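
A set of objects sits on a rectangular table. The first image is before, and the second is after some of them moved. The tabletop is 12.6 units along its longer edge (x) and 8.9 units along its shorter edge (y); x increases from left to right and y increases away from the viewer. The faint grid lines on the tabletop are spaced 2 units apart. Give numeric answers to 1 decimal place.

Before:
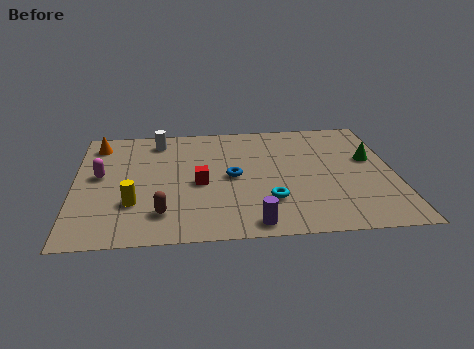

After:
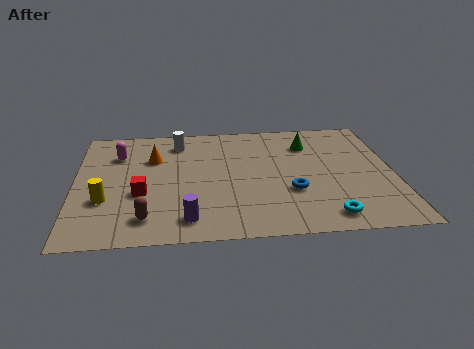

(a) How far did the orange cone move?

2.6

From (0.9, 7.4) to (3.1, 6.1), the orange cone covered √(2.2² + 1.3²) ≈ 2.6 units.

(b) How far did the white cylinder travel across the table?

0.8

The white cylinder was near (3.3, 7.5) before and (4.1, 7.3) after, so it travelled √(0.8² + 0.2²) ≈ 0.8 units.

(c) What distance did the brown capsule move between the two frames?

0.7

The brown capsule was near (3.4, 1.9) before and (2.8, 1.6) after, so it travelled √(0.6² + 0.3²) ≈ 0.7 units.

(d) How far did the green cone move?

2.8

The green cone was near (11.7, 5.3) before and (9.3, 6.7) after, so it travelled √(2.4² + 1.4²) ≈ 2.8 units.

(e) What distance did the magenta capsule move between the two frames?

1.7

The magenta capsule moved from about (1.0, 4.9) to (1.7, 6.5), a distance of √(0.7² + 1.6²) ≈ 1.7.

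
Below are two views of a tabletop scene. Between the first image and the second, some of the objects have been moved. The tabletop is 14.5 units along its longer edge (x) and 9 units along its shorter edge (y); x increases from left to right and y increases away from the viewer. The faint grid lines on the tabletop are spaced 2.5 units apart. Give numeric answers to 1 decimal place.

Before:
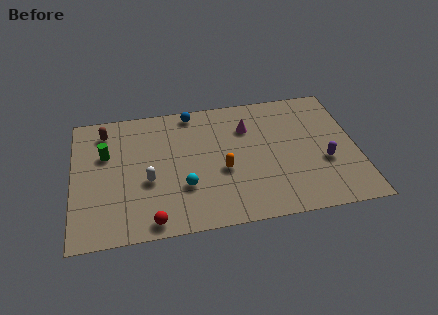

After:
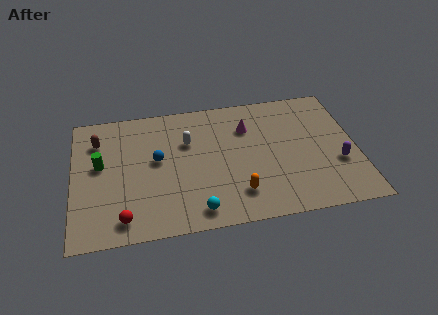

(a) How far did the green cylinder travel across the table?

0.8

The green cylinder moved from about (1.7, 5.8) to (1.4, 5.1), a distance of √(0.3² + 0.7²) ≈ 0.8.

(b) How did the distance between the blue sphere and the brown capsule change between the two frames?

-1.1

Before: roughly 4.6 units apart; after: 3.5. That's 1.1 units closer together.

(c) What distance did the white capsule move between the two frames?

3.2

The white capsule was near (3.8, 3.6) before and (5.9, 6.0) after, so it travelled √(2.1² + 2.4²) ≈ 3.2 units.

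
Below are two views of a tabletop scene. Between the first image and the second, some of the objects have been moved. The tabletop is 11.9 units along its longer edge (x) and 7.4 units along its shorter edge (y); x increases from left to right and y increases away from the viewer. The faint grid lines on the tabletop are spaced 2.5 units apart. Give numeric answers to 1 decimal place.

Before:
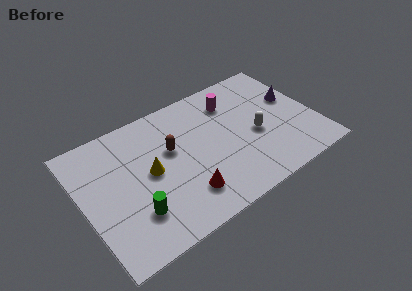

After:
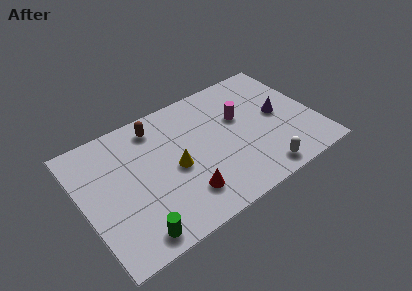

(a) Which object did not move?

the red cone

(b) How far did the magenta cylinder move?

1.1

The magenta cylinder was near (8.0, 5.7) before and (8.2, 4.6) after, so it travelled √(0.2² + 1.1²) ≈ 1.1 units.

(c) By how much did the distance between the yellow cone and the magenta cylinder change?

-1.2

Before: roughly 5.0 units apart; after: 3.8. That's 1.2 units closer together.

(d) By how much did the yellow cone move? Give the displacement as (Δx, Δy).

(1.2, -0.4)

The yellow cone was at about (3.4, 3.8) and moved to about (4.6, 3.4).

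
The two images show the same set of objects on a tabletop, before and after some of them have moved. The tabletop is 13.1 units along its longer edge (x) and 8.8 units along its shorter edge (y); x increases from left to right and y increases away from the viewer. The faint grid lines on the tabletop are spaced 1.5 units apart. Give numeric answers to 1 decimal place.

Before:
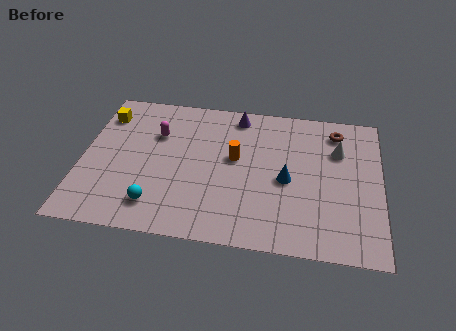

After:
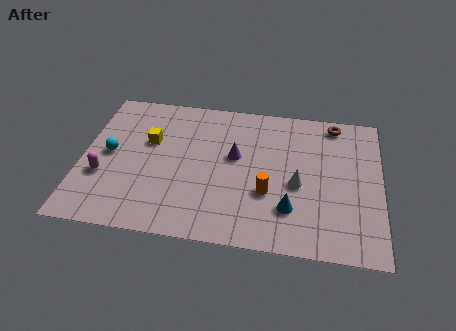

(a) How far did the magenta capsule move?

3.6

From (3.2, 6.0) to (1.0, 3.1), the magenta capsule covered √(2.2² + 2.9²) ≈ 3.6 units.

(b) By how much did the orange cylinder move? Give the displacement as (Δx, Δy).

(1.5, -1.9)

The orange cylinder started near (6.7, 5.0) and ended near (8.2, 3.1).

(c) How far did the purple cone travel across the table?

2.6

The purple cone was near (6.7, 7.7) before and (6.7, 5.1) after, so it travelled √(0.0² + 2.6²) ≈ 2.6 units.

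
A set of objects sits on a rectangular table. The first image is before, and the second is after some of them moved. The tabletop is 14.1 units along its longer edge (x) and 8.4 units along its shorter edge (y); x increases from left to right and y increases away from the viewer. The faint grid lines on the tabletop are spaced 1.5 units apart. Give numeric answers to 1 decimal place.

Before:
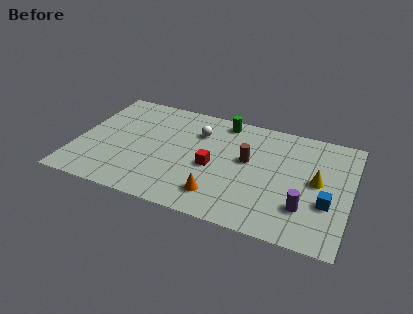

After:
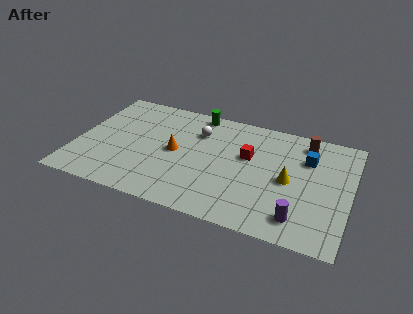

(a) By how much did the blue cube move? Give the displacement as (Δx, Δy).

(-1.2, 2.9)

The blue cube was at about (13.0, 3.0) and moved to about (11.8, 5.9).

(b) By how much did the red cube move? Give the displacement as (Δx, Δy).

(1.7, 1.4)

From the two frames, the red cube sits at roughly (7.1, 3.7) before and (8.8, 5.1) after.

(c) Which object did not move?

the white sphere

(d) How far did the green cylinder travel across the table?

1.4

The green cylinder was near (7.3, 7.4) before and (5.9, 7.6) after, so it travelled √(1.4² + 0.2²) ≈ 1.4 units.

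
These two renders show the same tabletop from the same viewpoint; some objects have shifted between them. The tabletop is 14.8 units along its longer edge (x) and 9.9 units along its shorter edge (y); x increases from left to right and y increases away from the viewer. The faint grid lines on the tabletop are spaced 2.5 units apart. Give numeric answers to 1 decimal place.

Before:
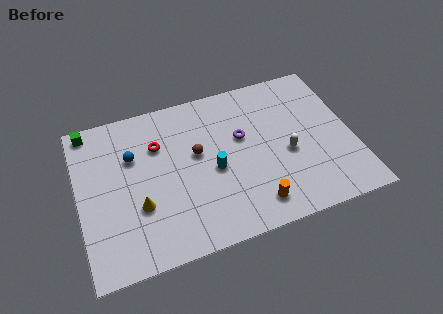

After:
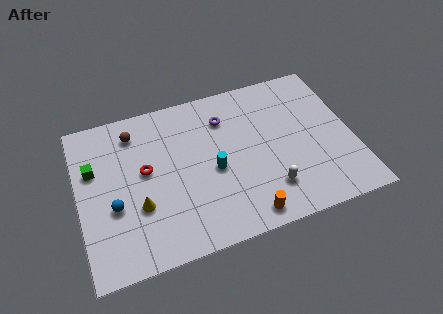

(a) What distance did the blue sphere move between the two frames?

3.0

The blue sphere was near (3.0, 6.6) before and (1.8, 3.8) after, so it travelled √(1.2² + 2.8²) ≈ 3.0 units.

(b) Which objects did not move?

the cyan cylinder and the yellow cone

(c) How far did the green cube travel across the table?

2.6

From (0.8, 9.0) to (0.9, 6.4), the green cube covered √(0.1² + 2.6²) ≈ 2.6 units.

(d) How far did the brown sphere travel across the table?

4.0

From (6.4, 5.7) to (3.2, 8.1), the brown sphere covered √(3.2² + 2.4²) ≈ 4.0 units.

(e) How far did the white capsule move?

2.2

The white capsule was near (11.2, 4.2) before and (10.0, 2.3) after, so it travelled √(1.2² + 1.9²) ≈ 2.2 units.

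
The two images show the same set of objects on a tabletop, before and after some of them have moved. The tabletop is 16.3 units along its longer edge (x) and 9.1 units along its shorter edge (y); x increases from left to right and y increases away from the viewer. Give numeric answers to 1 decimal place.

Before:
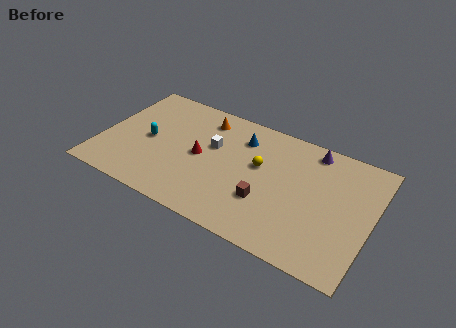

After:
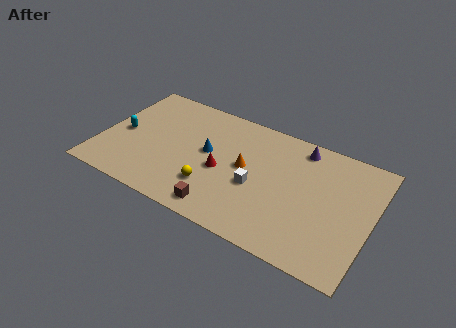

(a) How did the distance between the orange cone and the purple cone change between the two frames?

-2.4

Before: roughly 6.6 units apart; after: 4.2. That's 2.4 units closer together.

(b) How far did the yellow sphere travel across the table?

3.8

The yellow sphere was near (9.5, 5.4) before and (7.0, 2.5) after, so it travelled √(2.5² + 2.9²) ≈ 3.8 units.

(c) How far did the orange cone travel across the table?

3.9

From (5.8, 7.5) to (8.7, 4.9), the orange cone covered √(2.9² + 2.6²) ≈ 3.9 units.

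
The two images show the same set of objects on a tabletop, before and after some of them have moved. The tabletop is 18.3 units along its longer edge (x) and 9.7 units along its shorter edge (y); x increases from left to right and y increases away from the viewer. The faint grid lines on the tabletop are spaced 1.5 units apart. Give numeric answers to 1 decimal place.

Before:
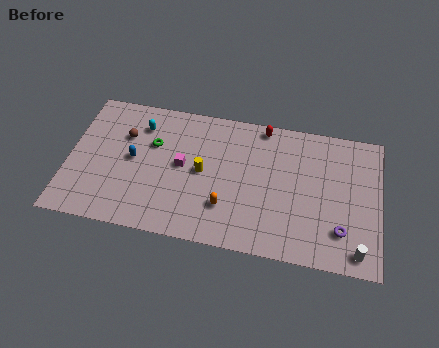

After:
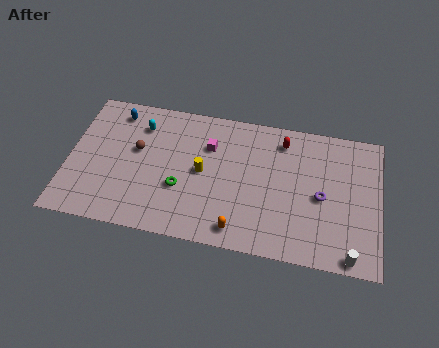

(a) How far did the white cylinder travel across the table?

0.6

The white cylinder was near (17.1, 1.2) before and (16.7, 0.8) after, so it travelled √(0.4² + 0.4²) ≈ 0.6 units.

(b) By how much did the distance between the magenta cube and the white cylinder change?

-0.7

They were about 11.1 units apart before and 10.4 after — 0.7 units closer together.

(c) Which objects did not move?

the cyan capsule and the yellow cylinder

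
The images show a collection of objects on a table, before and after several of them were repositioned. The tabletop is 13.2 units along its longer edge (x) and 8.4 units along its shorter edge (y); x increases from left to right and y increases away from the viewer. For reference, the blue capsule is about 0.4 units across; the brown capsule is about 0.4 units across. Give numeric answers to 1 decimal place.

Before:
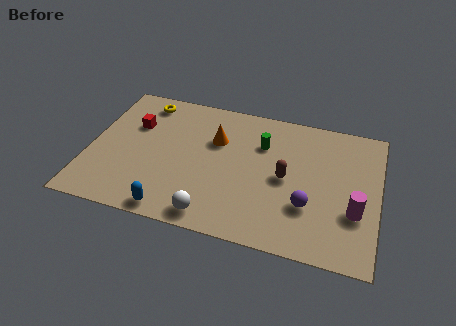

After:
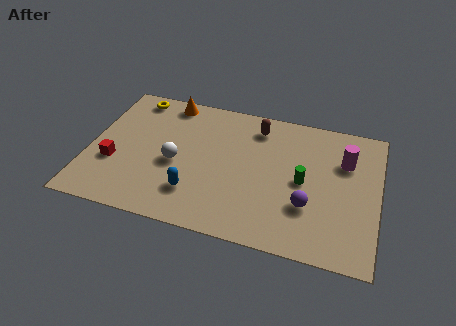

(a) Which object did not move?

the purple sphere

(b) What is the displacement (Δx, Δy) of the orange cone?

(-2.4, 1.9)

The orange cone started near (5.7, 5.6) and ended near (3.3, 7.5).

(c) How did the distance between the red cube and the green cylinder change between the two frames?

+2.8

They were about 5.9 units apart before and 8.7 after — 2.8 units further apart.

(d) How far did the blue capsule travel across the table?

1.6

The blue capsule was near (4.1, 0.8) before and (5.0, 2.1) after, so it travelled √(0.9² + 1.3²) ≈ 1.6 units.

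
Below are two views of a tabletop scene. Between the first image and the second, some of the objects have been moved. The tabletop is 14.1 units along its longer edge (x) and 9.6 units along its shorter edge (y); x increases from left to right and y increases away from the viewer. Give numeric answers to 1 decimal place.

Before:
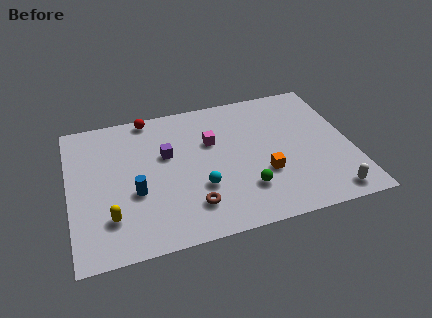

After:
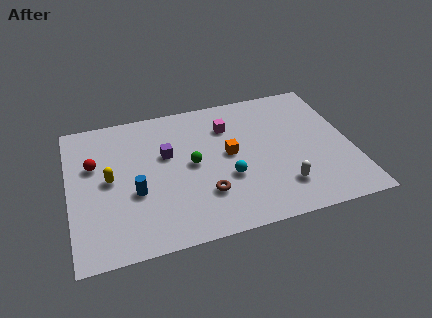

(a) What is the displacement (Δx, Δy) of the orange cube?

(-1.6, 1.8)

The orange cube was at about (9.6, 3.3) and moved to about (8.0, 5.1).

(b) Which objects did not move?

the blue cylinder and the purple cube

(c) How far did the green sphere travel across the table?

3.5

The green sphere was near (8.6, 2.5) before and (6.1, 4.9) after, so it travelled √(2.5² + 2.4²) ≈ 3.5 units.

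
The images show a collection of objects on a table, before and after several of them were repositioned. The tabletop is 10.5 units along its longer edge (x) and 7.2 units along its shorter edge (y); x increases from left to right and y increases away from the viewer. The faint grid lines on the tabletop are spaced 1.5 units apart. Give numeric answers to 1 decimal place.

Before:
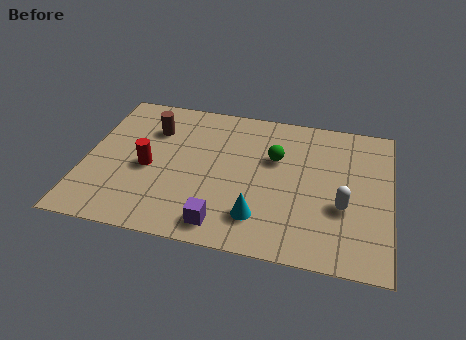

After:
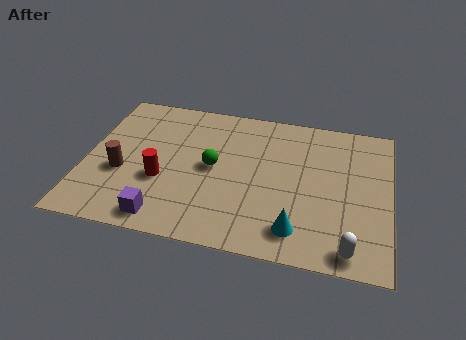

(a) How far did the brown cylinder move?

2.6

The brown cylinder was near (2.2, 5.2) before and (1.3, 2.8) after, so it travelled √(0.9² + 2.4²) ≈ 2.6 units.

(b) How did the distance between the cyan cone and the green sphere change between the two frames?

+0.8

The distance was about 3.0 in the first image and 3.8 in the second, so they moved 0.8 units further apart.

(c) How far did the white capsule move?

1.9

The white capsule was near (8.9, 2.7) before and (9.2, 0.8) after, so it travelled √(0.3² + 1.9²) ≈ 1.9 units.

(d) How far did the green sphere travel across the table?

2.3

The green sphere was near (6.5, 4.6) before and (4.4, 3.7) after, so it travelled √(2.1² + 0.9²) ≈ 2.3 units.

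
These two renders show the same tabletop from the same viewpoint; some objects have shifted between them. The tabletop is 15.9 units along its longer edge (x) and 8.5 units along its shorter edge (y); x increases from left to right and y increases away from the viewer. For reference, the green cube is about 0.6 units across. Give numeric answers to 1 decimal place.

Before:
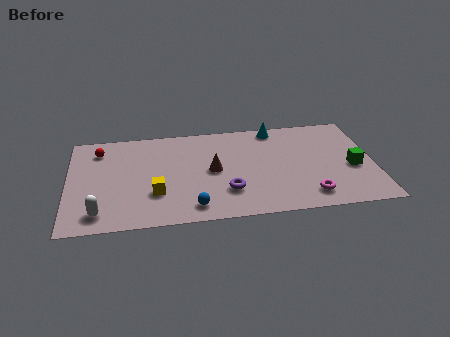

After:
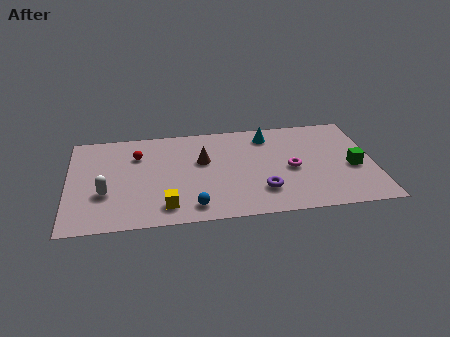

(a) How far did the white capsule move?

1.6

The white capsule moved from about (1.6, 1.4) to (1.9, 3.0), a distance of √(0.3² + 1.6²) ≈ 1.6.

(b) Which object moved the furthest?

the magenta torus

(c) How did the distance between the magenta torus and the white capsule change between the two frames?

-1.1

The distance was about 10.8 in the first image and 9.7 in the second, so they moved 1.1 units closer together.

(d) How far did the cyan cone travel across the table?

0.7

From (10.9, 7.6) to (10.5, 7.0), the cyan cone covered √(0.4² + 0.6²) ≈ 0.7 units.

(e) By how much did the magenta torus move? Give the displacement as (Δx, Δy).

(-0.8, 2.4)

The magenta torus started near (12.4, 1.5) and ended near (11.6, 3.9).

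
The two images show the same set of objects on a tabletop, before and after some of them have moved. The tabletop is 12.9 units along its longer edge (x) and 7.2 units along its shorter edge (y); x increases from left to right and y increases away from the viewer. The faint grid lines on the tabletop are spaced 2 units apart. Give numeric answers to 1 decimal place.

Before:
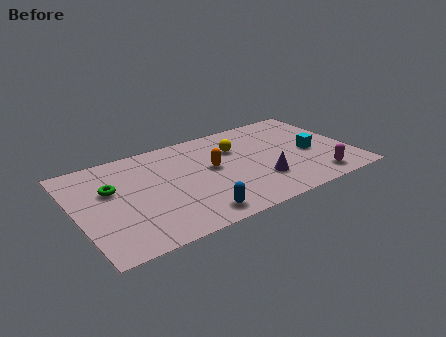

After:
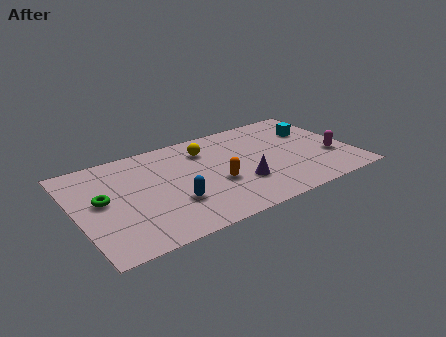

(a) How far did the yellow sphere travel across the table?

1.5

The yellow sphere was near (7.7, 5.0) before and (6.3, 5.5) after, so it travelled √(1.4² + 0.5²) ≈ 1.5 units.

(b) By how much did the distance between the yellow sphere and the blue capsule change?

-1.0

The distance was about 4.8 in the first image and 3.8 in the second, so they moved 1.0 units closer together.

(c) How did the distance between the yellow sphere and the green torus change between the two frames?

-0.7

They were about 6.0 units apart before and 5.3 after — 0.7 units closer together.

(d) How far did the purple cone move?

0.9

The purple cone moved from about (8.4, 2.1) to (7.5, 2.3), a distance of √(0.9² + 0.2²) ≈ 0.9.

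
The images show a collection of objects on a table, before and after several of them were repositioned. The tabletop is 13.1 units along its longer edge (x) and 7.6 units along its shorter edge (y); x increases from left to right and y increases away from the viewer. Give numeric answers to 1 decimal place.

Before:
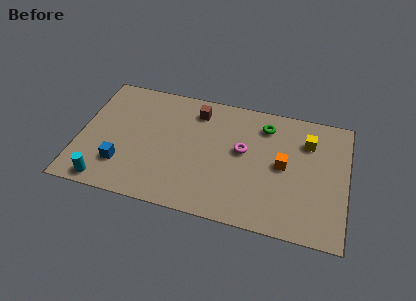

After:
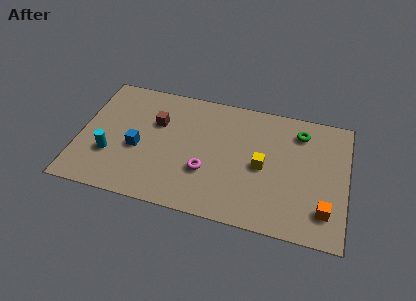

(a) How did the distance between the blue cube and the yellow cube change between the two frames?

-3.5

They were about 9.6 units apart before and 6.1 after — 3.5 units closer together.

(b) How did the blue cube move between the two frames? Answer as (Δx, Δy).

(0.7, 1.2)

The blue cube started near (2.2, 2.0) and ended near (2.9, 3.2).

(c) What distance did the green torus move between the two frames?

1.7

From (9.0, 6.1) to (10.7, 6.1), the green torus covered √(1.7² + 0.0²) ≈ 1.7 units.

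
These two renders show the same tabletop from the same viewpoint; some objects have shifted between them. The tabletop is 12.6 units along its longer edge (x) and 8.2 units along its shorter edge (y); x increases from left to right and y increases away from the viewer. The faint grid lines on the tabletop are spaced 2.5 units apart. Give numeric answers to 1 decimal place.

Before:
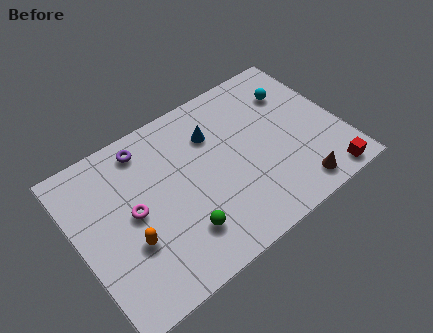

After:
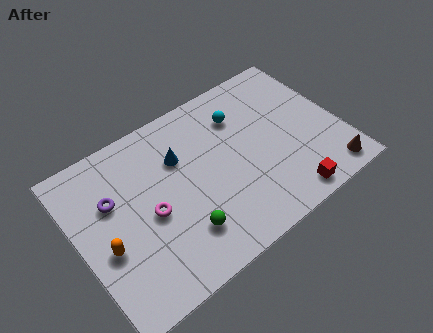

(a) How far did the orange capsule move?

1.2

The orange capsule was near (2.2, 2.9) before and (1.1, 3.3) after, so it travelled √(1.1² + 0.4²) ≈ 1.2 units.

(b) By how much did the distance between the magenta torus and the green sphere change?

-0.8

They were about 2.9 units apart before and 2.1 after — 0.8 units closer together.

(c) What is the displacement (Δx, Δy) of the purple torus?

(-1.9, -1.7)

From the two frames, the purple torus sits at roughly (3.7, 7.0) before and (1.8, 5.3) after.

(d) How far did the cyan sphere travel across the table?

2.6

The cyan sphere was near (10.8, 6.0) before and (8.2, 6.1) after, so it travelled √(2.6² + 0.1²) ≈ 2.6 units.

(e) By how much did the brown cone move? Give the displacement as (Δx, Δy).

(1.6, -0.1)

From the two frames, the brown cone sits at roughly (9.9, 1.1) before and (11.5, 1.0) after.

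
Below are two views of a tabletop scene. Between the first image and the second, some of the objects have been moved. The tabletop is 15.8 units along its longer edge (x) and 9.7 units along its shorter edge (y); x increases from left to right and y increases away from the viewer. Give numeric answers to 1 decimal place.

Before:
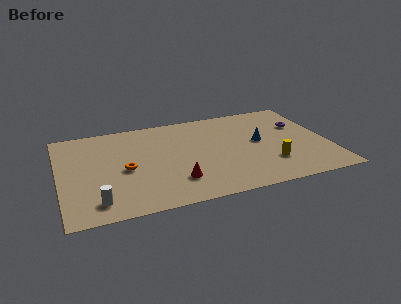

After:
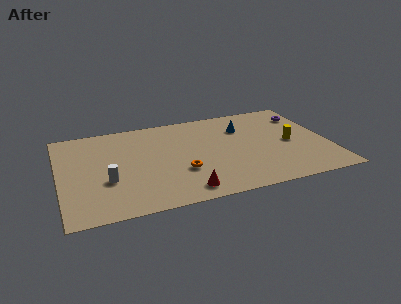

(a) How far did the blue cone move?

2.0

The blue cone moved from about (11.8, 5.2) to (11.0, 7.0), a distance of √(0.8² + 1.8²) ≈ 2.0.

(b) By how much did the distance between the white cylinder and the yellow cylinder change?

+0.7

Before: roughly 10.3 units apart; after: 11.0. That's 0.7 units further apart.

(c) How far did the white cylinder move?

2.0

From (2.0, 1.6) to (2.7, 3.5), the white cylinder covered √(0.7² + 1.9²) ≈ 2.0 units.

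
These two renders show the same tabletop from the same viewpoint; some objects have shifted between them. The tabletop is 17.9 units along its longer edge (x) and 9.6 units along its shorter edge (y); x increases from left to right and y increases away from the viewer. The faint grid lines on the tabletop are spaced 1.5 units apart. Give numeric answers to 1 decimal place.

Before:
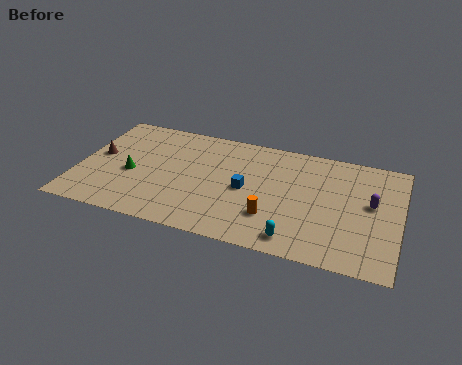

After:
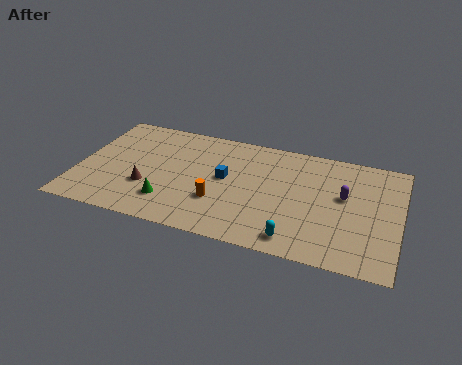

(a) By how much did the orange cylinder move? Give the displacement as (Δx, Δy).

(-3.0, 0.4)

From the two frames, the orange cylinder sits at roughly (11.0, 2.7) before and (8.0, 3.1) after.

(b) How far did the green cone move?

2.9

The green cone moved from about (3.0, 4.1) to (5.3, 2.3), a distance of √(2.3² + 1.8²) ≈ 2.9.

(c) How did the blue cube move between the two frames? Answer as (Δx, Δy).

(-1.2, 0.6)

From the two frames, the blue cube sits at roughly (9.4, 4.6) before and (8.2, 5.2) after.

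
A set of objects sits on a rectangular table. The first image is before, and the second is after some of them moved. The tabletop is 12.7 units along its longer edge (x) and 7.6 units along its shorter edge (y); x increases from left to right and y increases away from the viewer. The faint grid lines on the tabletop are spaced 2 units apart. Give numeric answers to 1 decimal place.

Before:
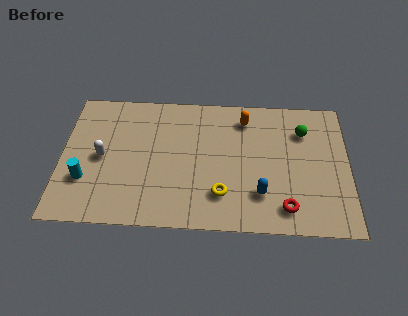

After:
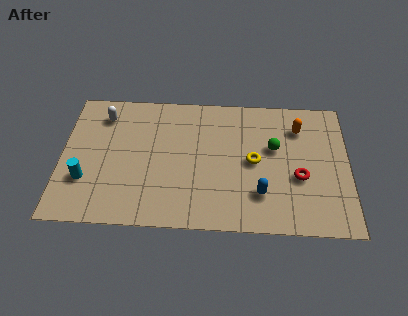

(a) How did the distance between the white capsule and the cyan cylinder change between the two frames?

+2.3

The distance was about 1.5 in the first image and 3.8 in the second, so they moved 2.3 units further apart.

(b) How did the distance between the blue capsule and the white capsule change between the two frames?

+0.9

The distance was about 7.2 in the first image and 8.1 in the second, so they moved 0.9 units further apart.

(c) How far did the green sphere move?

1.6

The green sphere was near (10.7, 5.6) before and (9.4, 4.6) after, so it travelled √(1.3² + 1.0²) ≈ 1.6 units.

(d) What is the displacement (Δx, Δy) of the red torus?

(0.6, 1.7)

From the two frames, the red torus sits at roughly (9.9, 1.3) before and (10.5, 3.0) after.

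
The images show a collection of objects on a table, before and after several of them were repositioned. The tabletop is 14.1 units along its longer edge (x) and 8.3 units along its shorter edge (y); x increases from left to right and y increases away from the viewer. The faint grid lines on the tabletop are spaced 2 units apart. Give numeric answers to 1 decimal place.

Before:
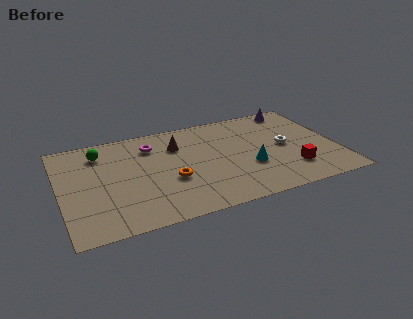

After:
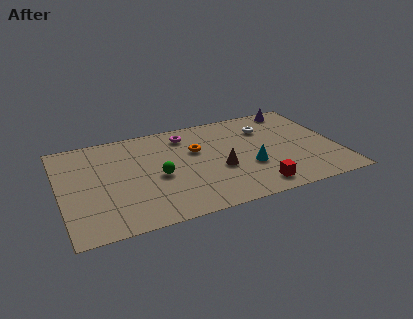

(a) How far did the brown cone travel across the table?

3.3

The brown cone was near (6.1, 6.0) before and (8.0, 3.3) after, so it travelled √(1.9² + 2.7²) ≈ 3.3 units.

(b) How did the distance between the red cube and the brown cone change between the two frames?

-4.1

The distance was about 6.7 in the first image and 2.6 in the second, so they moved 4.1 units closer together.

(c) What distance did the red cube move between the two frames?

2.2

From (11.6, 2.1) to (9.6, 1.2), the red cube covered √(2.0² + 0.9²) ≈ 2.2 units.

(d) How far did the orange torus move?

2.6

The orange torus moved from about (5.5, 3.2) to (7.0, 5.3), a distance of √(1.5² + 2.1²) ≈ 2.6.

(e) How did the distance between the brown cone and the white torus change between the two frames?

-1.8

The distance was about 5.7 in the first image and 3.9 in the second, so they moved 1.8 units closer together.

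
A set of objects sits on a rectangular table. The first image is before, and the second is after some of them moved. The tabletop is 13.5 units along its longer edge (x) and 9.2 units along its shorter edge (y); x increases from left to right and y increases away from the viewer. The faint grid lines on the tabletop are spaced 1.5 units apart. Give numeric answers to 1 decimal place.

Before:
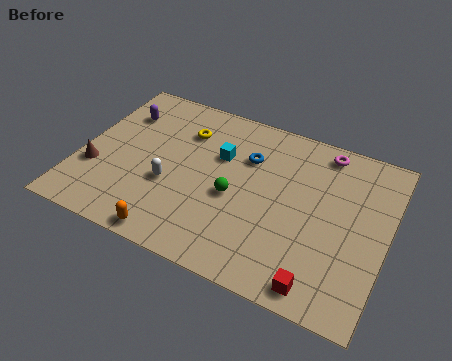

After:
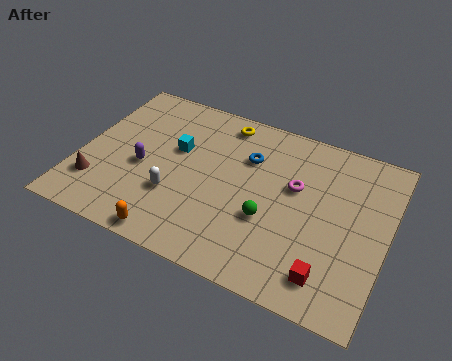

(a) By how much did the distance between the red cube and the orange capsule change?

+0.3

Before: roughly 6.4 units apart; after: 6.7. That's 0.3 units further apart.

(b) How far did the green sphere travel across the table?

1.7

From (6.9, 4.0) to (8.5, 3.4), the green sphere covered √(1.6² + 0.6²) ≈ 1.7 units.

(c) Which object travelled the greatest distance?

the purple capsule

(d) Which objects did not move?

the orange capsule and the blue torus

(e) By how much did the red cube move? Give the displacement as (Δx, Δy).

(0.3, 0.6)

The red cube was at about (11.0, 1.0) and moved to about (11.3, 1.6).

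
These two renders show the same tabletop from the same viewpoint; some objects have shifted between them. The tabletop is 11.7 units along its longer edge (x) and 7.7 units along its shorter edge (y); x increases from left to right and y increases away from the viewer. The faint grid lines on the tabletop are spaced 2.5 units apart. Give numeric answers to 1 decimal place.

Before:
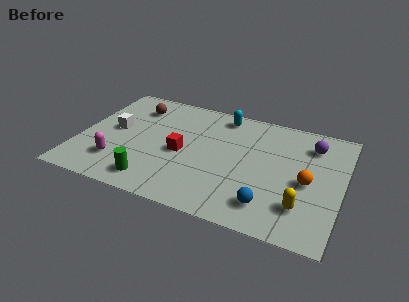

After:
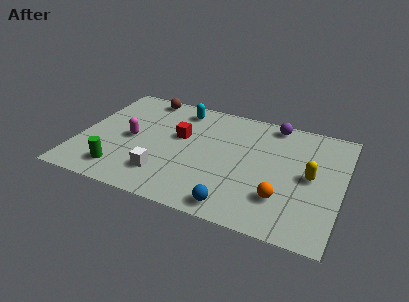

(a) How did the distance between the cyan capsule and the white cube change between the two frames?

-0.6

The distance was about 5.3 in the first image and 4.7 in the second, so they moved 0.6 units closer together.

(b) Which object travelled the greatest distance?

the white cube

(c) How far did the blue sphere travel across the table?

1.5

The blue sphere moved from about (8.7, 1.5) to (7.3, 0.9), a distance of √(1.4² + 0.6²) ≈ 1.5.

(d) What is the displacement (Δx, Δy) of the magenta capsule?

(0.4, 1.8)

From the two frames, the magenta capsule sits at roughly (1.9, 1.9) before and (2.3, 3.7) after.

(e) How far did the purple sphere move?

2.0

From (10.2, 6.0) to (8.4, 6.9), the purple sphere covered √(1.8² + 0.9²) ≈ 2.0 units.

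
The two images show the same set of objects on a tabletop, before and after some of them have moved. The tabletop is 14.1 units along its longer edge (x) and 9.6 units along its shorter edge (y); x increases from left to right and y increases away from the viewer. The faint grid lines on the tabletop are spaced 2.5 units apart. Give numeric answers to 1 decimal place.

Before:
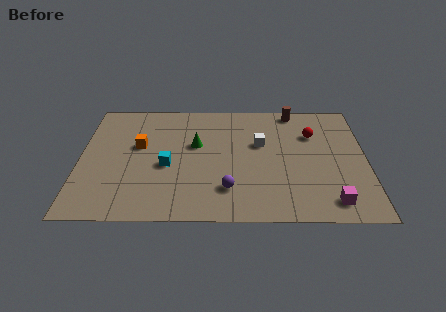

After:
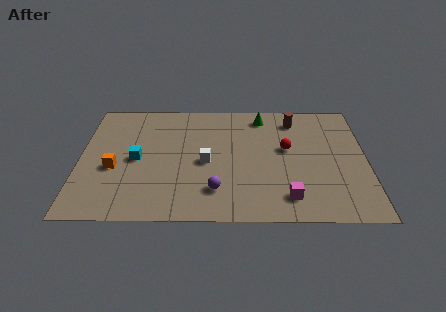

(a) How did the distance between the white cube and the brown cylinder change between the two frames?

+2.3

They were about 3.3 units apart before and 5.6 after — 2.3 units further apart.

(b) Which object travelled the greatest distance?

the green cone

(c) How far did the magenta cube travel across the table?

2.1

The magenta cube moved from about (12.3, 1.4) to (10.2, 1.7), a distance of √(2.1² + 0.3²) ≈ 2.1.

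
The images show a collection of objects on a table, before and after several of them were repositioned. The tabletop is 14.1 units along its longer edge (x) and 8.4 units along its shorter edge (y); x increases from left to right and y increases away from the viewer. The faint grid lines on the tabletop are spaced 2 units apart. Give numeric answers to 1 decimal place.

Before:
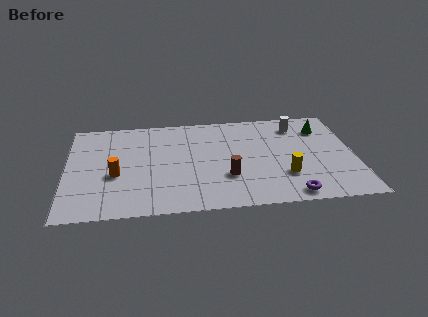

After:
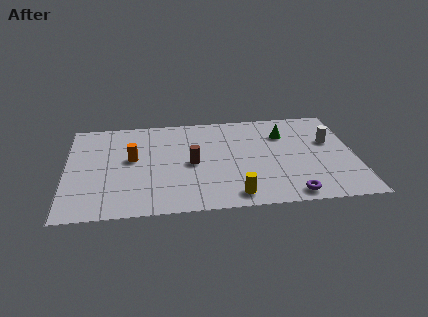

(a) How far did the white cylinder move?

2.2

The white cylinder moved from about (11.4, 6.8) to (12.9, 5.2), a distance of √(1.5² + 1.6²) ≈ 2.2.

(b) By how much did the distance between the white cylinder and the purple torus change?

-1.1

Before: roughly 5.9 units apart; after: 4.8. That's 1.1 units closer together.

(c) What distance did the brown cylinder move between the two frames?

2.1

The brown cylinder was near (7.8, 2.7) before and (6.1, 4.0) after, so it travelled √(1.7² + 1.3²) ≈ 2.1 units.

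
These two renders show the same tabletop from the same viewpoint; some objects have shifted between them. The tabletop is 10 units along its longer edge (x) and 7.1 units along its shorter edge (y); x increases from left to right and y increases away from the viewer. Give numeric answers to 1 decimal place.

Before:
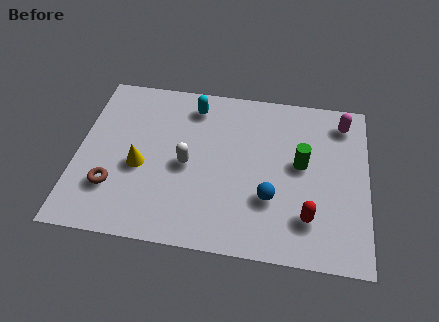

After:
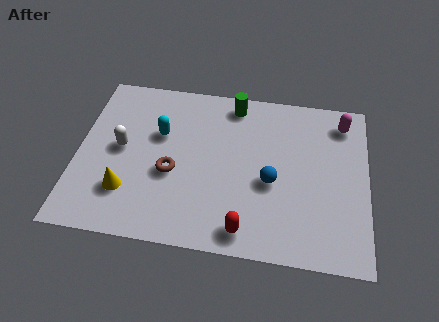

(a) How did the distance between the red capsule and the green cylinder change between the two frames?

+3.1

Before: roughly 2.2 units apart; after: 5.3. That's 3.1 units further apart.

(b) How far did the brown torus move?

2.2

The brown torus moved from about (1.3, 2.0) to (3.3, 2.9), a distance of √(2.0² + 0.9²) ≈ 2.2.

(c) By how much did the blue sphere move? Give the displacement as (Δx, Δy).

(0.0, 0.7)

The blue sphere started near (6.7, 2.3) and ended near (6.7, 3.0).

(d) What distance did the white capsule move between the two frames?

2.3

From (3.8, 3.3) to (1.5, 3.7), the white capsule covered √(2.3² + 0.4²) ≈ 2.3 units.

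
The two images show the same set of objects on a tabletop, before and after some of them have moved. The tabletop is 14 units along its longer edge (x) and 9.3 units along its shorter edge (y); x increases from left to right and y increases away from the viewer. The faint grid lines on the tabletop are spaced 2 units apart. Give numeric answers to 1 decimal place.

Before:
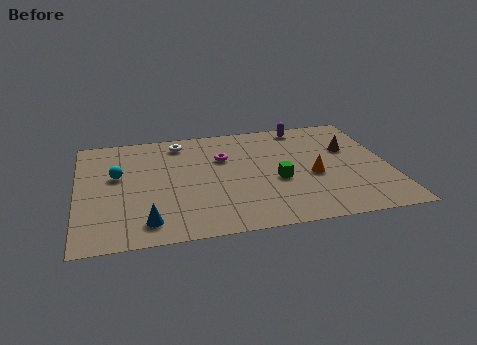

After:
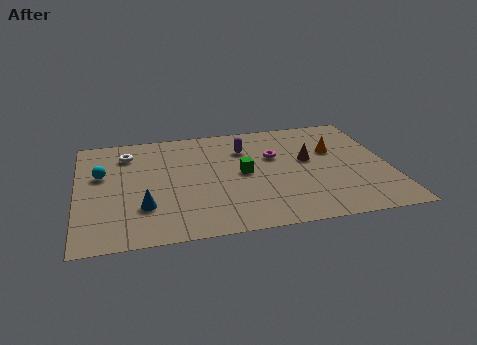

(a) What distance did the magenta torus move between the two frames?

2.3

From (6.6, 6.2) to (8.9, 5.9), the magenta torus covered √(2.3² + 0.3²) ≈ 2.3 units.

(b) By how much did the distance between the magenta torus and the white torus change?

+4.2

Before: roughly 2.5 units apart; after: 6.7. That's 4.2 units further apart.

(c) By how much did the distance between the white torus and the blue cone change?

-2.0

They were about 6.6 units apart before and 4.6 after — 2.0 units closer together.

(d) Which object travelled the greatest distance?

the purple capsule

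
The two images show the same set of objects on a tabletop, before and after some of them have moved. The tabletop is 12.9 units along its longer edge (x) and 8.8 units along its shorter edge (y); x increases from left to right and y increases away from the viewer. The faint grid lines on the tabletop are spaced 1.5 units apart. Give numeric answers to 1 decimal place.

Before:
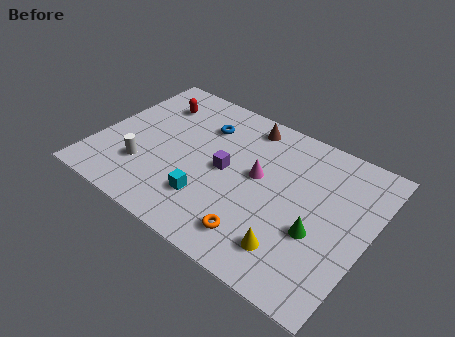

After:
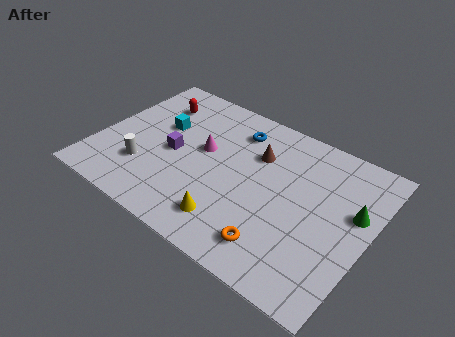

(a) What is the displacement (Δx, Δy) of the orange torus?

(0.9, 0.0)

The orange torus was at about (8.2, 1.6) and moved to about (9.1, 1.6).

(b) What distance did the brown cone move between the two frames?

1.7

The brown cone was near (6.5, 7.6) before and (7.3, 6.1) after, so it travelled √(0.8² + 1.5²) ≈ 1.7 units.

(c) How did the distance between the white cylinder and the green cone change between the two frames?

+1.8

The distance was about 8.2 in the first image and 10.0 in the second, so they moved 1.8 units further apart.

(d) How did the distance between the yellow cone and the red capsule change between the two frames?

-2.2

The distance was about 9.1 in the first image and 6.9 in the second, so they moved 2.2 units closer together.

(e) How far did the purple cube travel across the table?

2.5

The purple cube moved from about (6.1, 4.4) to (3.6, 4.1), a distance of √(2.5² + 0.3²) ≈ 2.5.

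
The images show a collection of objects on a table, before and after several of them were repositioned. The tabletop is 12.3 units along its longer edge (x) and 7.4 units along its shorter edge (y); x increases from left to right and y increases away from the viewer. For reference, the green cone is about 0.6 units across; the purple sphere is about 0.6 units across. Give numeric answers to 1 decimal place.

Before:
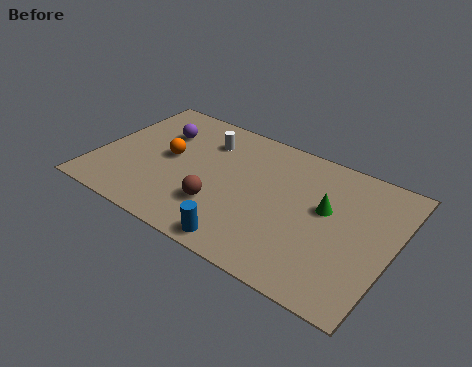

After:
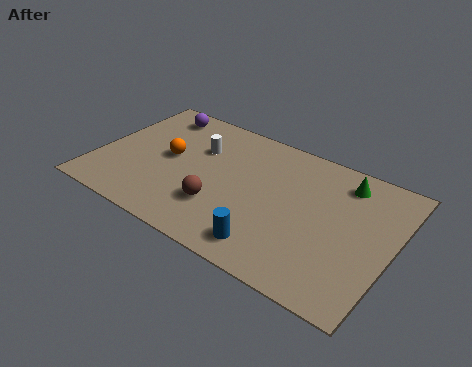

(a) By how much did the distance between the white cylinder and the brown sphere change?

-0.5

The distance was about 3.6 in the first image and 3.1 in the second, so they moved 0.5 units closer together.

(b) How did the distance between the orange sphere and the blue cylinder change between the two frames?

+0.6

Before: roughly 4.9 units apart; after: 5.5. That's 0.6 units further apart.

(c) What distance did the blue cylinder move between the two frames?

1.1

The blue cylinder moved from about (6.7, 0.8) to (7.7, 1.2), a distance of √(1.0² + 0.4²) ≈ 1.1.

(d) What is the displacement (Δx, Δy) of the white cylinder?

(-0.2, -0.6)

The white cylinder was at about (4.2, 5.6) and moved to about (4.0, 5.0).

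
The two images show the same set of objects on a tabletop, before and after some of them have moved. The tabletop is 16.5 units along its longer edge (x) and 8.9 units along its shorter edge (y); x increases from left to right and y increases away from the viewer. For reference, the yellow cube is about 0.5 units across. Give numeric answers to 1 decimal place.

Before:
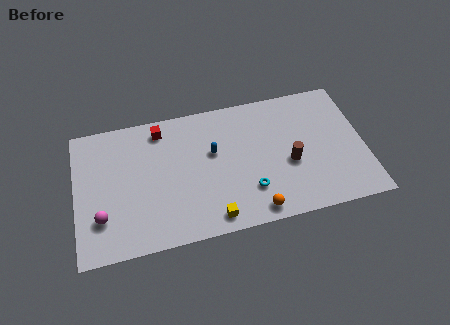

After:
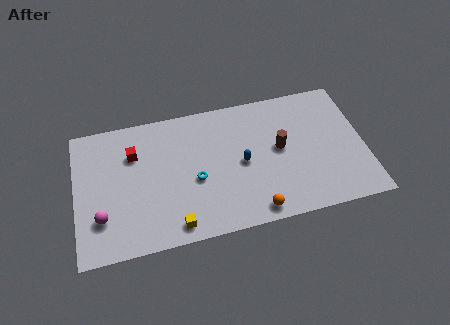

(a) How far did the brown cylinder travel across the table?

1.2

From (12.2, 3.7) to (11.7, 4.8), the brown cylinder covered √(0.5² + 1.1²) ≈ 1.2 units.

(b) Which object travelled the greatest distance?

the cyan torus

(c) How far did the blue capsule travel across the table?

1.9

The blue capsule moved from about (7.9, 5.4) to (9.5, 4.3), a distance of √(1.6² + 1.1²) ≈ 1.9.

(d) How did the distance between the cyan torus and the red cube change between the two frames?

-2.9

They were about 7.1 units apart before and 4.2 after — 2.9 units closer together.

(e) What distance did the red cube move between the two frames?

2.1

The red cube was near (5.0, 7.6) before and (3.4, 6.3) after, so it travelled √(1.6² + 1.3²) ≈ 2.1 units.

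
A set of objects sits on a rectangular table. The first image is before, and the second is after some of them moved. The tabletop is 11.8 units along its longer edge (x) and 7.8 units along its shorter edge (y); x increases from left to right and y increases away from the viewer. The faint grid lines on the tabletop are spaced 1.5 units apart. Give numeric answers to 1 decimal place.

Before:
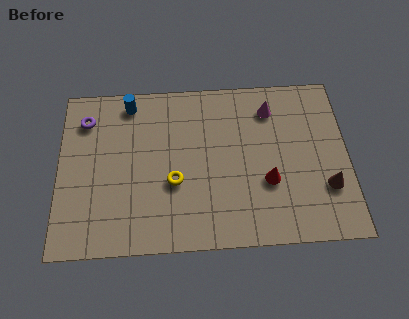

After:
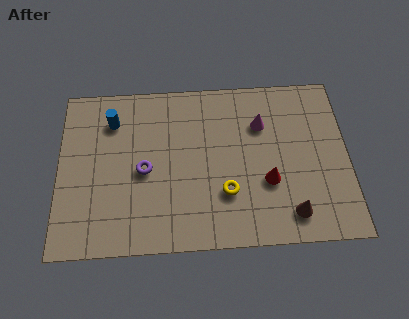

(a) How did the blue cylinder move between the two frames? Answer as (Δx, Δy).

(-0.7, -0.8)

The blue cylinder was at about (2.9, 6.8) and moved to about (2.2, 6.0).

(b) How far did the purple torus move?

3.5

From (1.1, 6.1) to (3.5, 3.6), the purple torus covered √(2.4² + 2.5²) ≈ 3.5 units.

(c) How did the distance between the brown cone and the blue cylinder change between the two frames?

-0.5

Before: roughly 9.1 units apart; after: 8.6. That's 0.5 units closer together.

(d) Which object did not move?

the red cone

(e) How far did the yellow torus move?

2.2

From (4.7, 3.0) to (6.8, 2.4), the yellow torus covered √(2.1² + 0.6²) ≈ 2.2 units.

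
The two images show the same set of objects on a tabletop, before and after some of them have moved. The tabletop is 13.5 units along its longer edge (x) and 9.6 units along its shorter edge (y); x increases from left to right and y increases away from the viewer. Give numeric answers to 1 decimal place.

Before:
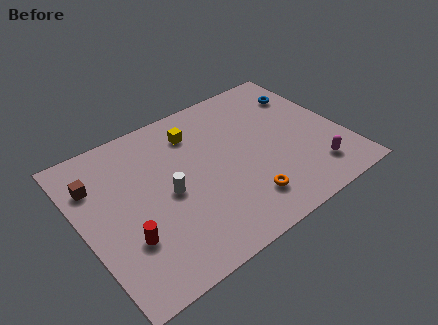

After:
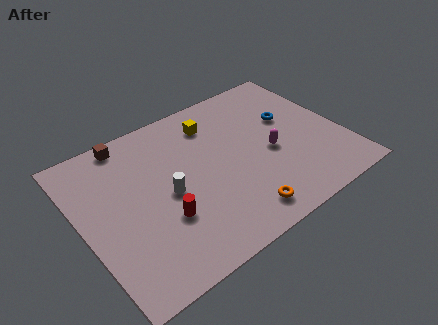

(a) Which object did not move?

the white cylinder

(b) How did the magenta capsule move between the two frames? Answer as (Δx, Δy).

(-1.8, 2.3)

From the two frames, the magenta capsule sits at roughly (11.5, 1.9) before and (9.7, 4.2) after.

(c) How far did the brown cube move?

2.6

The brown cube was near (1.0, 7.0) before and (3.0, 8.7) after, so it travelled √(2.0² + 1.7²) ≈ 2.6 units.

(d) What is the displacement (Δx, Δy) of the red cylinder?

(1.9, 0.2)

The red cylinder was at about (1.9, 3.0) and moved to about (3.8, 3.2).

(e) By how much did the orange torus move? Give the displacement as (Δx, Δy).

(-0.4, -0.6)

The orange torus started near (7.8, 2.0) and ended near (7.4, 1.4).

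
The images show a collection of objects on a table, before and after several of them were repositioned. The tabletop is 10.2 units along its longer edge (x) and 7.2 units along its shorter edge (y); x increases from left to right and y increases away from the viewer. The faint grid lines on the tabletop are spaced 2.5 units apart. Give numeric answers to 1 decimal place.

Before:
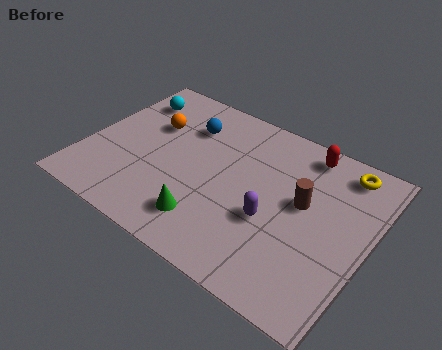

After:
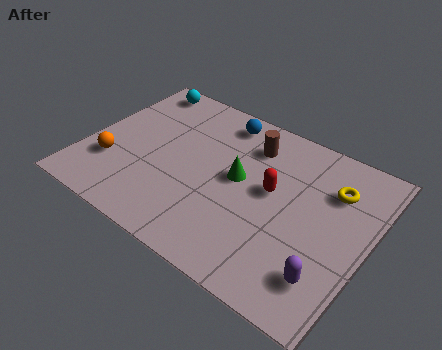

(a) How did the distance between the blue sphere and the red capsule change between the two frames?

-1.1

The distance was about 4.3 in the first image and 3.2 in the second, so they moved 1.1 units closer together.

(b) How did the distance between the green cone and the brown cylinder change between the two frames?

-2.3

They were about 4.0 units apart before and 1.7 after — 2.3 units closer together.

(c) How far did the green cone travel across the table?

2.5

From (4.8, 1.5) to (5.5, 3.9), the green cone covered √(0.7² + 2.4²) ≈ 2.5 units.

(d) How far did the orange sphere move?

2.7

The orange sphere was near (2.1, 4.7) before and (1.1, 2.2) after, so it travelled √(1.0² + 2.5²) ≈ 2.7 units.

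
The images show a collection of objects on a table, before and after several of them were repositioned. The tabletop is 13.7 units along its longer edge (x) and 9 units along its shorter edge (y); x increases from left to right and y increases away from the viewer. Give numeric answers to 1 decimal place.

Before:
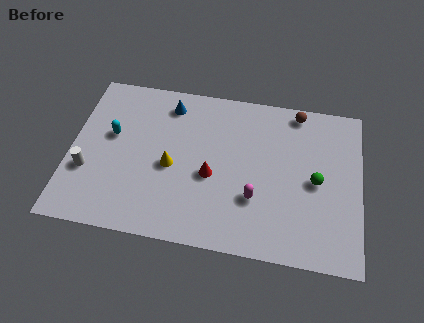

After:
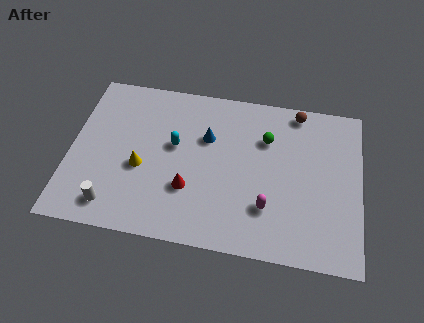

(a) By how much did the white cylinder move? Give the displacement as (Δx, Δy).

(1.3, -1.7)

The white cylinder was at about (0.9, 3.1) and moved to about (2.2, 1.4).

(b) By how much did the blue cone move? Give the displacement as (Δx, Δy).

(1.9, -1.6)

The blue cone started near (4.5, 7.5) and ended near (6.4, 5.9).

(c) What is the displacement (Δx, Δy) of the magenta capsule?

(0.6, -0.4)

From the two frames, the magenta capsule sits at roughly (8.8, 2.9) before and (9.4, 2.5) after.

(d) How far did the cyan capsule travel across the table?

3.0

The cyan capsule moved from about (1.9, 5.3) to (4.9, 5.2), a distance of √(3.0² + 0.1²) ≈ 3.0.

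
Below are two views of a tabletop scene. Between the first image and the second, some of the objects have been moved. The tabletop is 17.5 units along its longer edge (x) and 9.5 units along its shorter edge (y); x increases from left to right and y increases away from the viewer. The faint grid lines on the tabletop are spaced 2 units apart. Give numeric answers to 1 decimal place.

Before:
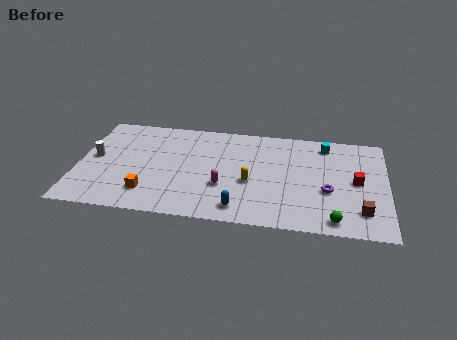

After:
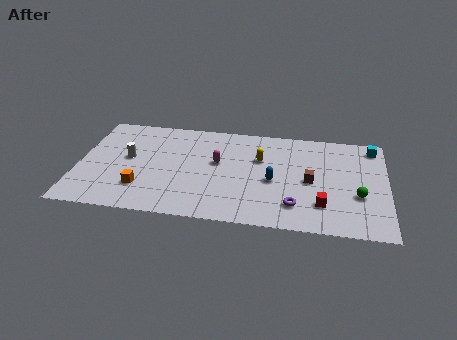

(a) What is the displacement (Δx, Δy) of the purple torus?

(-1.8, -1.6)

The purple torus started near (14.2, 3.7) and ended near (12.4, 2.1).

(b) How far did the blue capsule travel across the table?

3.3

From (9.3, 1.4) to (11.1, 4.2), the blue capsule covered √(1.8² + 2.8²) ≈ 3.3 units.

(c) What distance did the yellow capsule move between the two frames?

2.4

The yellow capsule was near (9.8, 3.9) before and (10.3, 6.2) after, so it travelled √(0.5² + 2.3²) ≈ 2.4 units.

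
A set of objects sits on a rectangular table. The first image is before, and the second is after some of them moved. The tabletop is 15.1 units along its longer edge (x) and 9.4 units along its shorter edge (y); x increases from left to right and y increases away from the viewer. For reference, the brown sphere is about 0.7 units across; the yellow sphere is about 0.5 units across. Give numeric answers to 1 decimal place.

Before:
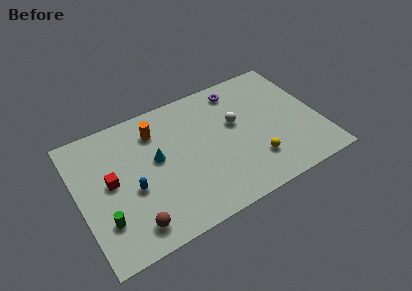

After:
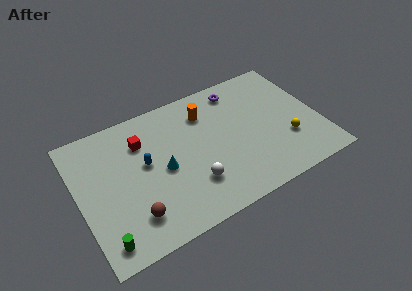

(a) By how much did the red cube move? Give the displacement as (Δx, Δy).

(2.2, 1.9)

The red cube was at about (2.0, 5.0) and moved to about (4.2, 6.9).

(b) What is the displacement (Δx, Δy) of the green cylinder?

(-0.2, -1.3)

The green cylinder was at about (1.3, 2.6) and moved to about (1.1, 1.3).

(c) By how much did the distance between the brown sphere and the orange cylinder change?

+1.2

Before: roughly 6.2 units apart; after: 7.4. That's 1.2 units further apart.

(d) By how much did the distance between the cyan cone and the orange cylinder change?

+2.2

The distance was about 2.0 in the first image and 4.2 in the second, so they moved 2.2 units further apart.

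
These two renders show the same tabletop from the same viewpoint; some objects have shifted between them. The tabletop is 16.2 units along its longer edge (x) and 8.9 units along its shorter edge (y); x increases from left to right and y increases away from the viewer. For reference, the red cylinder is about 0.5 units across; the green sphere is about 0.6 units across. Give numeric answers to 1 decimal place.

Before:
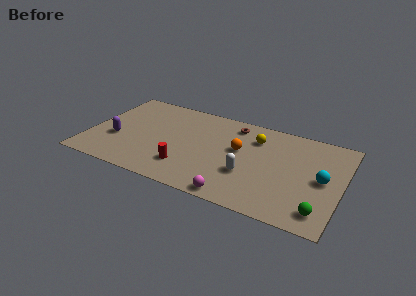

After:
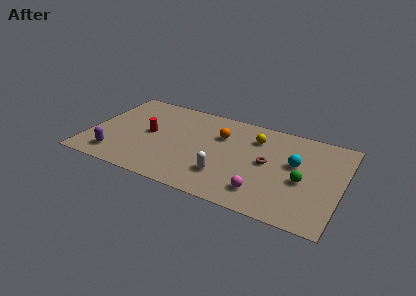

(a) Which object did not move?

the yellow sphere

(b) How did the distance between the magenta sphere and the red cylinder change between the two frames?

+4.5

They were about 3.7 units apart before and 8.2 after — 4.5 units further apart.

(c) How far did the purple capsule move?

1.7

From (1.8, 3.3) to (2.0, 1.6), the purple capsule covered √(0.2² + 1.7²) ≈ 1.7 units.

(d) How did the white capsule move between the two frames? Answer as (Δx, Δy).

(-1.4, -0.7)

From the two frames, the white capsule sits at roughly (10.4, 3.1) before and (9.0, 2.4) after.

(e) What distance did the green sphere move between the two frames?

2.6

The green sphere moved from about (15.1, 1.5) to (13.8, 3.8), a distance of √(1.3² + 2.3²) ≈ 2.6.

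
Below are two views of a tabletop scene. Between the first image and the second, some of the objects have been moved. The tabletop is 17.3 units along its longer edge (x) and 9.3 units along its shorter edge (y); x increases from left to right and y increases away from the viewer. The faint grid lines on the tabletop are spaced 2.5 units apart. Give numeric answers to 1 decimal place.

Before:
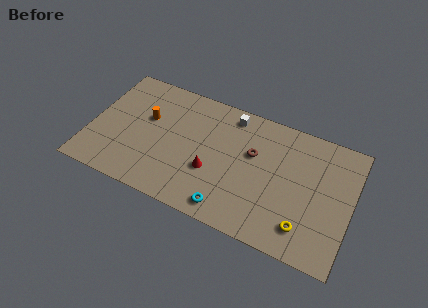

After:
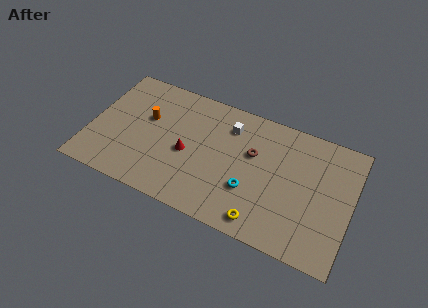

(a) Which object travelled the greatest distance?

the yellow torus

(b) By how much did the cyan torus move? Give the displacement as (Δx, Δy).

(1.2, 1.9)

From the two frames, the cyan torus sits at roughly (9.6, 1.2) before and (10.8, 3.1) after.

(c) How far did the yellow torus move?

2.8

From (14.5, 1.9) to (11.8, 1.2), the yellow torus covered √(2.7² + 0.7²) ≈ 2.8 units.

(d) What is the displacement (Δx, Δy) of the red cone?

(-1.7, 0.7)

The red cone started near (8.2, 3.4) and ended near (6.5, 4.1).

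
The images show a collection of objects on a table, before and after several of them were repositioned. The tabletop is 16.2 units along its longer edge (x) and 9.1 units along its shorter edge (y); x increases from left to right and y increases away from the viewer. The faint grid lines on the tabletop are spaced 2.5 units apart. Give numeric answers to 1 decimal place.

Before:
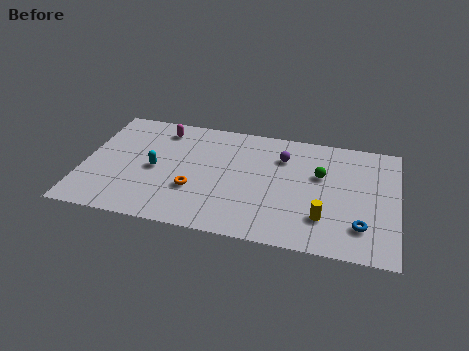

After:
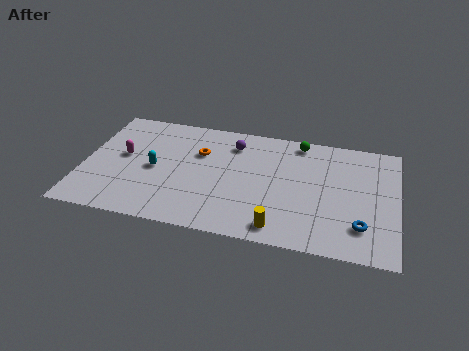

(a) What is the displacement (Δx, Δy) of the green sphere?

(-1.2, 2.4)

The green sphere started near (12.2, 5.7) and ended near (11.0, 8.1).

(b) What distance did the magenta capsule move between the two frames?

3.2

From (3.8, 7.6) to (2.0, 5.0), the magenta capsule covered √(1.8² + 2.6²) ≈ 3.2 units.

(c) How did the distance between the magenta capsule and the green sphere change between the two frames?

+0.9

They were about 8.6 units apart before and 9.5 after — 0.9 units further apart.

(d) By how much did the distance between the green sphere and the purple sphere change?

+1.3

They were about 2.2 units apart before and 3.5 after — 1.3 units further apart.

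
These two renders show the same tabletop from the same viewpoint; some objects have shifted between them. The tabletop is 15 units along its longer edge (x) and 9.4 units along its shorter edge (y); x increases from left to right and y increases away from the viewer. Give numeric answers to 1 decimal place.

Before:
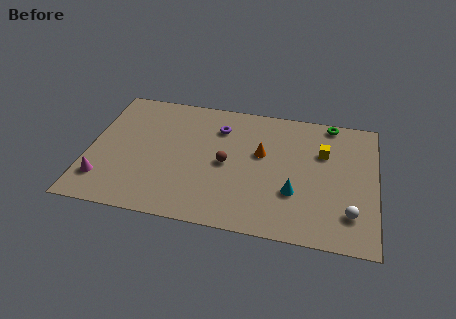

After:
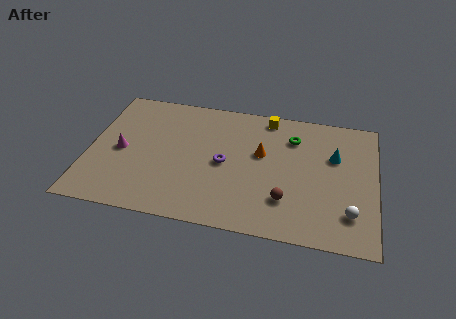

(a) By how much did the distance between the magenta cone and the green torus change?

-4.0

They were about 13.3 units apart before and 9.3 after — 4.0 units closer together.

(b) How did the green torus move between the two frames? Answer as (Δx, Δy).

(-1.9, -1.5)

From the two frames, the green torus sits at roughly (12.5, 8.6) before and (10.6, 7.1) after.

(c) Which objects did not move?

the orange cone and the white sphere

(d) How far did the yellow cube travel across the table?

3.7

The yellow cube moved from about (12.2, 6.3) to (9.2, 8.4), a distance of √(3.0² + 2.1²) ≈ 3.7.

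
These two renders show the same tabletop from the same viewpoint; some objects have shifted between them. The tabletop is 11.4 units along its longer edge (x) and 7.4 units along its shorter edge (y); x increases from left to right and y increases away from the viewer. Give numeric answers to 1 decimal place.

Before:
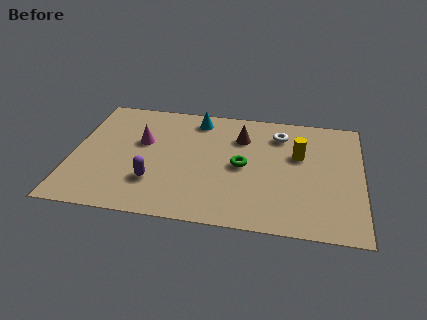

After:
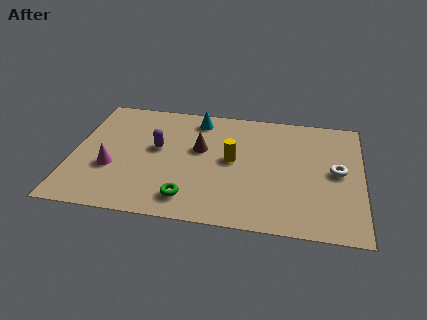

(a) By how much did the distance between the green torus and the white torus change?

+3.6

They were about 2.6 units apart before and 6.2 after — 3.6 units further apart.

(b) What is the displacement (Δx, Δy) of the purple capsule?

(0.0, 2.1)

The purple capsule started near (3.3, 2.1) and ended near (3.3, 4.2).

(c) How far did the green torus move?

3.0

From (6.7, 3.6) to (4.7, 1.3), the green torus covered √(2.0² + 2.3²) ≈ 3.0 units.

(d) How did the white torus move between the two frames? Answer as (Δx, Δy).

(2.3, -2.0)

The white torus started near (8.1, 5.8) and ended near (10.4, 3.8).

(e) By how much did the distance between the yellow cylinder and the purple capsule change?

-3.1

The distance was about 6.1 in the first image and 3.0 in the second, so they moved 3.1 units closer together.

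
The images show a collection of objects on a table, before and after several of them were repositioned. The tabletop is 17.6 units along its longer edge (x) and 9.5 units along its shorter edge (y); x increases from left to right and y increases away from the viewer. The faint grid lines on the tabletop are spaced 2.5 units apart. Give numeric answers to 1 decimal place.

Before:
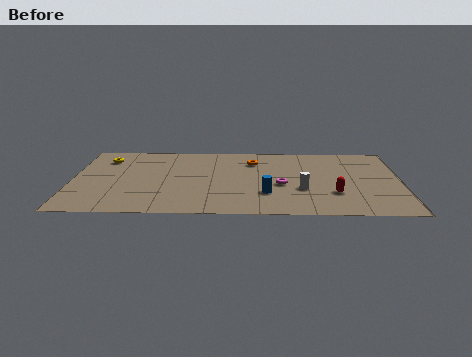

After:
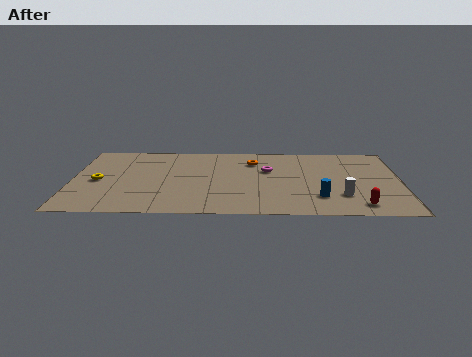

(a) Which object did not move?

the orange torus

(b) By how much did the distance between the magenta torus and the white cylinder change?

+3.9

Before: roughly 1.3 units apart; after: 5.2. That's 3.9 units further apart.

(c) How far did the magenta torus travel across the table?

2.1

The magenta torus was near (11.2, 4.0) before and (10.5, 6.0) after, so it travelled √(0.7² + 2.0²) ≈ 2.1 units.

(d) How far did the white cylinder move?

2.2

From (12.3, 3.4) to (14.4, 2.6), the white cylinder covered √(2.1² + 0.8²) ≈ 2.2 units.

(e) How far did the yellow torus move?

3.0

The yellow torus was near (1.7, 7.4) before and (1.4, 4.4) after, so it travelled √(0.3² + 3.0²) ≈ 3.0 units.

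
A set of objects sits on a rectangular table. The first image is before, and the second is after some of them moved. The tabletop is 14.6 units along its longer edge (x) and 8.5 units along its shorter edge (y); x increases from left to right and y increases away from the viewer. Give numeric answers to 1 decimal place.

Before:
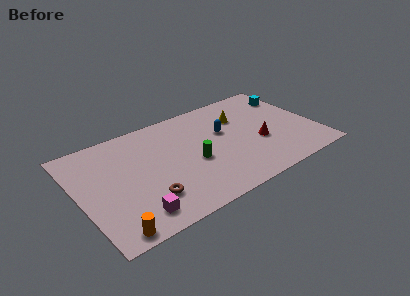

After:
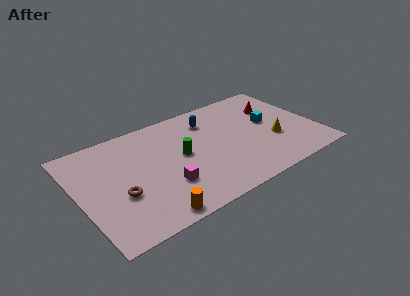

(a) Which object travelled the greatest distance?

the yellow cone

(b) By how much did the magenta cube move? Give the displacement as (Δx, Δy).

(2.1, 1.2)

From the two frames, the magenta cube sits at roughly (2.9, 1.4) before and (5.0, 2.6) after.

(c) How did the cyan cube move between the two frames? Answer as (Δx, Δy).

(-1.8, -1.8)

The cyan cube started near (13.7, 6.5) and ended near (11.9, 4.7).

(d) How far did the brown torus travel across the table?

1.8

The brown torus moved from about (3.8, 2.2) to (2.3, 3.2), a distance of √(1.5² + 1.0²) ≈ 1.8.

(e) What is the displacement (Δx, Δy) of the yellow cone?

(1.6, -2.9)

From the two frames, the yellow cone sits at roughly (10.3, 6.0) before and (11.9, 3.1) after.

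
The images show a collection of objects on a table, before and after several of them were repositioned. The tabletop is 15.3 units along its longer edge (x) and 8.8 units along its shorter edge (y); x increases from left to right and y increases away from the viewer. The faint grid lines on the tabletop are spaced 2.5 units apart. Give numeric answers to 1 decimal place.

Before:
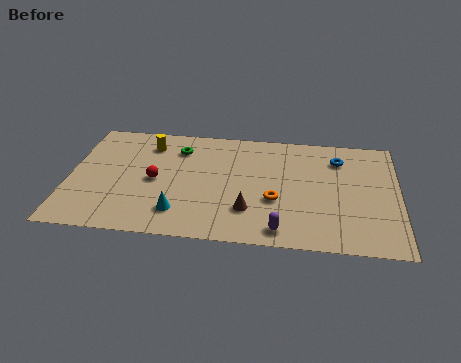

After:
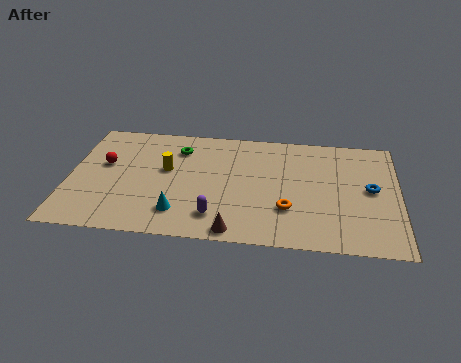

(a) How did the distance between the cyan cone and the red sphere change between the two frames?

+2.3

Before: roughly 2.6 units apart; after: 4.9. That's 2.3 units further apart.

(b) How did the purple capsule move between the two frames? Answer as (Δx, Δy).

(-3.0, 0.7)

The purple capsule was at about (9.9, 1.1) and moved to about (6.9, 1.8).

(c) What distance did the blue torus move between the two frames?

2.7

The blue torus was near (12.5, 6.8) before and (14.0, 4.6) after, so it travelled √(1.5² + 2.2²) ≈ 2.7 units.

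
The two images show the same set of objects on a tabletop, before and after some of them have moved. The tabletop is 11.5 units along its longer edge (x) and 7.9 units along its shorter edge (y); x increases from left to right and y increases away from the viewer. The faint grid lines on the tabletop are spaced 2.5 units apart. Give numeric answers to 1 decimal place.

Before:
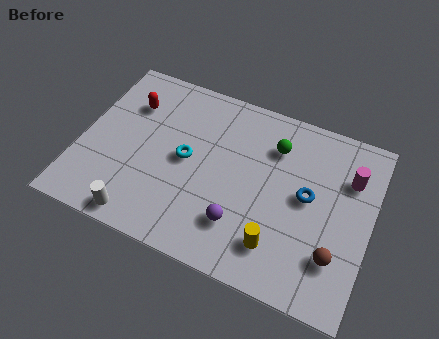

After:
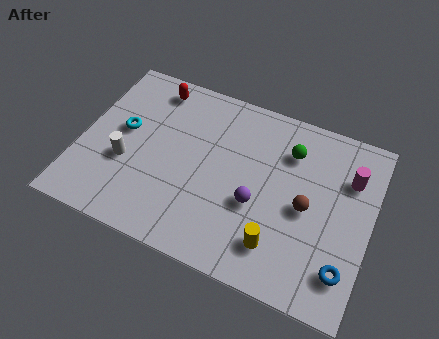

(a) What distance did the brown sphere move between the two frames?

2.1

The brown sphere was near (10.3, 2.1) before and (9.0, 3.7) after, so it travelled √(1.3² + 1.6²) ≈ 2.1 units.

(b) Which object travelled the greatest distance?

the blue torus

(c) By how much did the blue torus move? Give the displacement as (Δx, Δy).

(1.7, -2.5)

The blue torus was at about (9.0, 4.2) and moved to about (10.7, 1.7).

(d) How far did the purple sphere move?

1.2

The purple sphere moved from about (6.6, 2.0) to (7.1, 3.1), a distance of √(0.5² + 1.1²) ≈ 1.2.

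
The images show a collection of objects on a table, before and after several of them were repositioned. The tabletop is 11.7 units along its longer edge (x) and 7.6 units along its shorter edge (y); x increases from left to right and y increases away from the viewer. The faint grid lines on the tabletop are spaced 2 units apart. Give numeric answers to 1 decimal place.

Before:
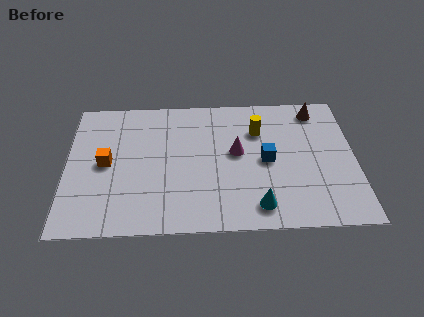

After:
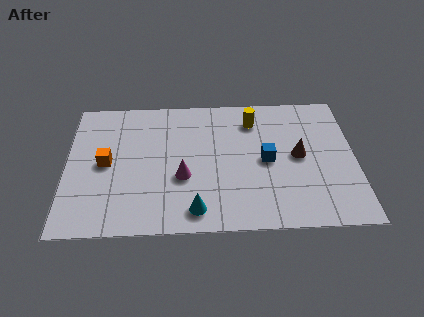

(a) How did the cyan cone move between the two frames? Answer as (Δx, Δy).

(-2.5, -0.1)

The cyan cone started near (7.7, 1.2) and ended near (5.2, 1.1).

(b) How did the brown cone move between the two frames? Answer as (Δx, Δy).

(-0.8, -2.6)

From the two frames, the brown cone sits at roughly (10.2, 6.5) before and (9.4, 3.9) after.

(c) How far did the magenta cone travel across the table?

2.6

The magenta cone moved from about (6.9, 4.2) to (4.7, 2.9), a distance of √(2.2² + 1.3²) ≈ 2.6.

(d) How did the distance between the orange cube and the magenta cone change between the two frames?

-2.1

They were about 5.3 units apart before and 3.2 after — 2.1 units closer together.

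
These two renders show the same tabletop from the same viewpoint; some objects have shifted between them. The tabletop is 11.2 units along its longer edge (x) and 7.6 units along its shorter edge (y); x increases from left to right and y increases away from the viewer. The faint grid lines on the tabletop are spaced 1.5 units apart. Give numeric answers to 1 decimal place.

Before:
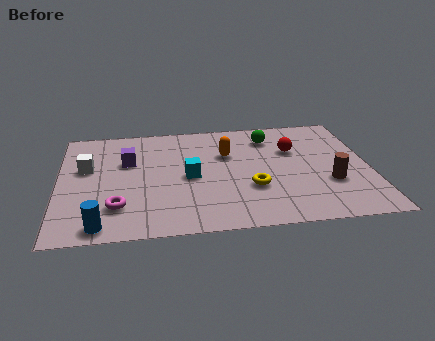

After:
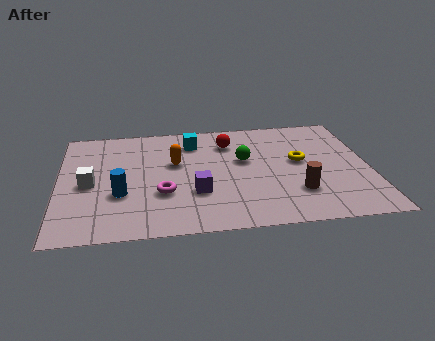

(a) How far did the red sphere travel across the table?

2.4

From (8.5, 5.0) to (6.2, 5.8), the red sphere covered √(2.3² + 0.8²) ≈ 2.4 units.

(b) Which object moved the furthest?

the purple cube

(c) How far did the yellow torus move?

2.4

From (6.9, 2.6) to (8.7, 4.2), the yellow torus covered √(1.8² + 1.6²) ≈ 2.4 units.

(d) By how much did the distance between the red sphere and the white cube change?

-1.9

Before: roughly 7.5 units apart; after: 5.6. That's 1.9 units closer together.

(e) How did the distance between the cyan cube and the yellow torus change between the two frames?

+1.8

Before: roughly 2.4 units apart; after: 4.2. That's 1.8 units further apart.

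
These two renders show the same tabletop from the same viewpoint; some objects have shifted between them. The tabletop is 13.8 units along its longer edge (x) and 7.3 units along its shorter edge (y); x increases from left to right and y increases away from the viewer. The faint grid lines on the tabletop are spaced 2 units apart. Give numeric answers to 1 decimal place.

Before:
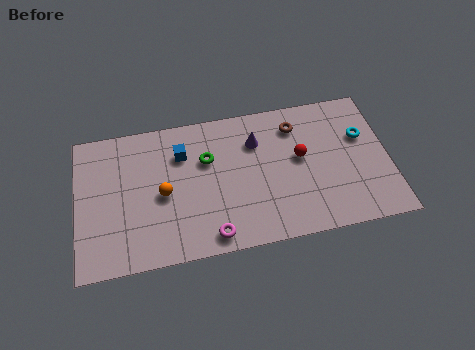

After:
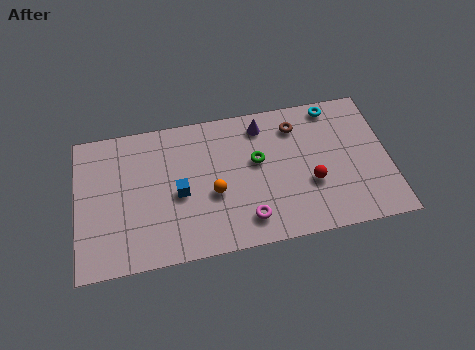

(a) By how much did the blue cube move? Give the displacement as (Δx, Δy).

(-0.2, -2.0)

From the two frames, the blue cube sits at roughly (4.7, 5.3) before and (4.5, 3.3) after.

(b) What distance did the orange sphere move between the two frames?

2.2

The orange sphere was near (3.8, 3.4) before and (6.0, 3.0) after, so it travelled √(2.2² + 0.4²) ≈ 2.2 units.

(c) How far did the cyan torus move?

2.2

The cyan torus was near (12.7, 4.7) before and (11.5, 6.5) after, so it travelled √(1.2² + 1.8²) ≈ 2.2 units.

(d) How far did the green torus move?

2.3

The green torus moved from about (5.8, 4.8) to (8.0, 4.3), a distance of √(2.2² + 0.5²) ≈ 2.3.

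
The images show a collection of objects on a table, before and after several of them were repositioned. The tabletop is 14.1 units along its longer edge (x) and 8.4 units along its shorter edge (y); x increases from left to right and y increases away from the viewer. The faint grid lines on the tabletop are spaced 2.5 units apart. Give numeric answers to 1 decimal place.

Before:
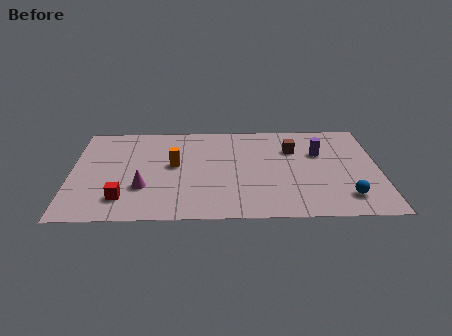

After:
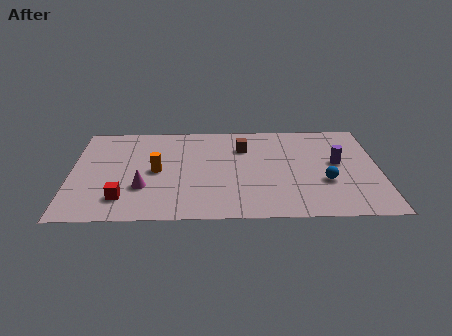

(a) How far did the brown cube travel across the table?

2.3

The brown cube was near (10.2, 5.9) before and (7.9, 6.1) after, so it travelled √(2.3² + 0.2²) ≈ 2.3 units.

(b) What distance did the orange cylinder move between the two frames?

0.9

From (4.7, 4.6) to (3.9, 4.1), the orange cylinder covered √(0.8² + 0.5²) ≈ 0.9 units.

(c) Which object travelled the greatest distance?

the brown cube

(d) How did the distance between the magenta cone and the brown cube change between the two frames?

-1.9

The distance was about 7.6 in the first image and 5.7 in the second, so they moved 1.9 units closer together.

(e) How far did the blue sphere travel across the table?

1.6

The blue sphere was near (12.5, 1.7) before and (11.6, 3.0) after, so it travelled √(0.9² + 1.3²) ≈ 1.6 units.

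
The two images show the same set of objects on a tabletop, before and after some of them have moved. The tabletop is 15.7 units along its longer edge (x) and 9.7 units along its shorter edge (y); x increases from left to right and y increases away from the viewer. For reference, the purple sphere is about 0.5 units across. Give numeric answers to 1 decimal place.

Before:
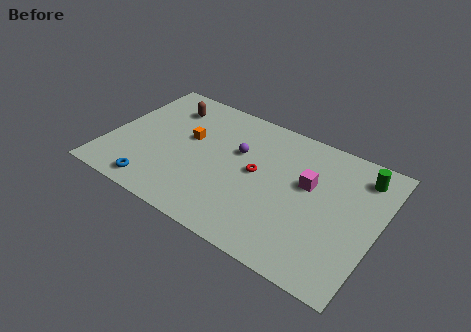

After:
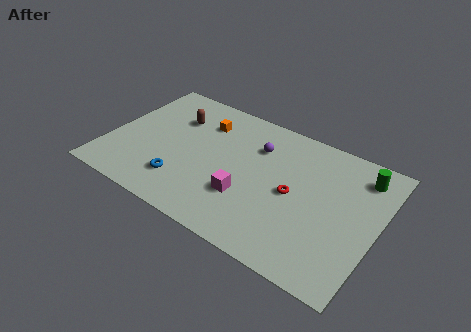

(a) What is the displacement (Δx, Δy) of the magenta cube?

(-3.2, -2.7)

The magenta cube was at about (11.6, 5.8) and moved to about (8.4, 3.1).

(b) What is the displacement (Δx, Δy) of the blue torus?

(1.4, 1.1)

The blue torus was at about (3.3, 1.2) and moved to about (4.7, 2.3).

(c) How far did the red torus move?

2.2

The red torus was near (8.7, 5.1) before and (10.9, 4.7) after, so it travelled √(2.2² + 0.4²) ≈ 2.2 units.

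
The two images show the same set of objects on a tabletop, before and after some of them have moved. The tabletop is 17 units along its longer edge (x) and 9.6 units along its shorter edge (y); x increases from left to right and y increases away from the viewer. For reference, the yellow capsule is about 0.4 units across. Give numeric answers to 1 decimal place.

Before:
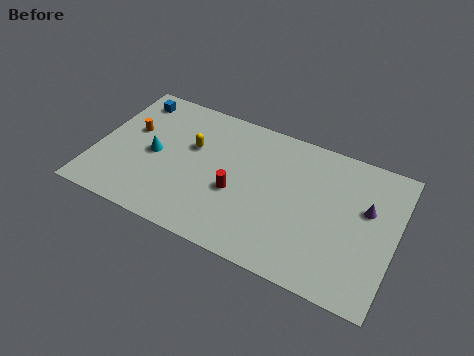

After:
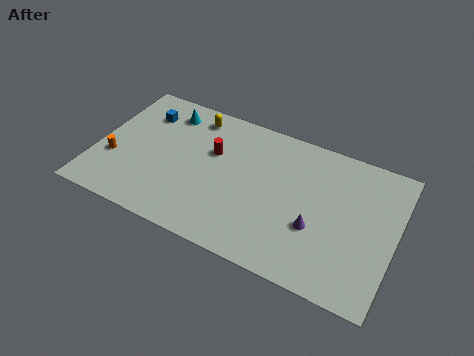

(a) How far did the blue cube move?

1.1

The blue cube moved from about (1.5, 8.1) to (2.3, 7.3), a distance of √(0.8² + 0.8²) ≈ 1.1.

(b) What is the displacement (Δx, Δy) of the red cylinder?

(-1.6, 2.2)

From the two frames, the red cylinder sits at roughly (8.1, 3.9) before and (6.5, 6.1) after.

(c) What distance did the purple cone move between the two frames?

3.5

The purple cone was near (15.3, 5.9) before and (12.7, 3.5) after, so it travelled √(2.6² + 2.4²) ≈ 3.5 units.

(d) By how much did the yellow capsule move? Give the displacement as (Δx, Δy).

(-0.2, 2.2)

The yellow capsule started near (5.3, 6.0) and ended near (5.1, 8.2).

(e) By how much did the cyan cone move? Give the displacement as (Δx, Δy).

(0.3, 3.3)

The cyan cone was at about (3.3, 4.6) and moved to about (3.6, 7.9).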